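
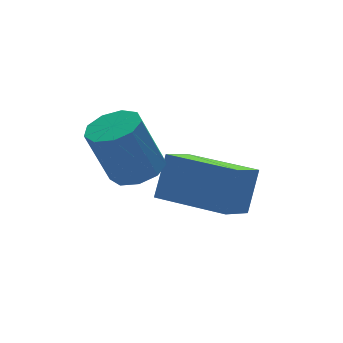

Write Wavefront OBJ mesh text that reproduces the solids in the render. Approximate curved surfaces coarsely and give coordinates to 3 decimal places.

v 1.95 -1.516 -2.374
v 2.333 -1.22 -1.487
v 1.128 -0.263 -2.438
v 1.511 0.034 -1.552
v 2.629 -1.094 -2.808
v 3.012 -0.797 -1.922
v 1.807 0.16 -2.873
v 2.19 0.456 -1.986
v 0.92 -0.025 -1.754
v 1.287 0.387 -1.658
v 0.847 0.497 -0.45
v 0.48 0.085 -0.546
v 0.958 0.532 -1.791
v 0.519 0.643 -0.583
v 0.612 0.417 -1.907
v 0.172 0.528 -0.699
v 0.41 0.094 -1.951
v -0.03 0.205 -0.743
v 0.446 -0.284 -1.903
v 0.006 -0.173 -0.695
v 0.704 -0.541 -1.785
v 0.264 -0.43 -0.577
v 1.063 -0.557 -1.653
v 0.623 -0.446 -0.445
v 1.355 -0.324 -1.568
v 0.916 -0.214 -0.36
v 1.444 0.048 -1.57
v 1.004 0.159 -0.362
f 2 4 1
f 5 2 1
f 1 4 3
f 3 5 1
f 2 8 4
f 6 2 5
f 6 8 2
f 4 8 3
f 7 5 3
f 3 8 7
f 7 6 5
f 8 6 7
f 10 9 13
f 10 13 11
f 11 13 14
f 11 14 12
f 13 9 15
f 13 15 14
f 14 15 16
f 14 16 12
f 15 9 17
f 15 17 16
f 16 17 18
f 16 18 12
f 17 9 19
f 17 19 18
f 18 19 20
f 18 20 12
f 19 9 21
f 19 21 20
f 20 21 22
f 20 22 12
f 21 9 23
f 21 23 22
f 22 23 24
f 22 24 12
f 23 9 25
f 23 25 24
f 24 25 26
f 24 26 12
f 25 9 27
f 25 27 26
f 26 27 28
f 26 28 12
f 27 9 10
f 27 10 28
f 28 10 11
f 28 11 12



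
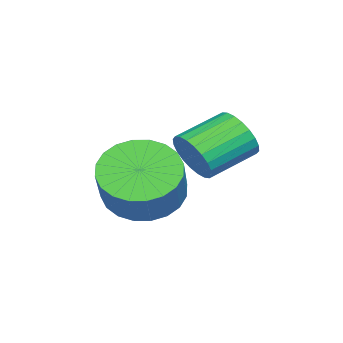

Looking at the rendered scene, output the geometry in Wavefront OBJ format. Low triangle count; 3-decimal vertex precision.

v -1.935 -2.141 -0.037
v -1.338 -2.898 -0.454
v -0.409 -2.736 0.581
v -1.005 -1.979 0.997
v -1.188 -2.566 -0.641
v -0.259 -2.404 0.394
v -1.151 -2.17 -0.736
v -0.222 -2.007 0.298
v -1.234 -1.769 -0.725
v -0.305 -1.606 0.31
v -1.423 -1.424 -0.609
v -0.494 -1.262 0.426
v -1.69 -1.189 -0.406
v -0.761 -1.027 0.629
v -1.994 -1.099 -0.147
v -1.065 -0.936 0.888
v -2.29 -1.167 0.129
v -1.36 -1.005 1.163
v -2.531 -1.384 0.379
v -1.602 -1.222 1.414
v -2.681 -1.716 0.566
v -1.752 -1.554 1.601
v -2.718 -2.113 0.662
v -1.789 -1.95 1.696
v -2.635 -2.514 0.65
v -1.706 -2.351 1.685
v -2.446 -2.858 0.534
v -1.517 -2.696 1.569
v -2.179 -3.093 0.331
v -1.25 -2.931 1.366
v -1.875 -3.184 0.072
v -0.946 -3.021 1.107
v -1.58 -3.115 -0.203
v -0.65 -2.953 0.831
v -1.037 -0.721 1.518
v -0.547 -0.547 2.044
v -1.454 0.355 2.589
v -1.943 0.181 2.062
v -0.48 -0.355 1.839
v -1.386 0.547 2.384
v -0.497 -0.219 1.585
v -1.404 0.683 2.13
v -0.597 -0.159 1.321
v -1.503 0.742 1.865
v -0.763 -0.185 1.086
v -1.67 0.716 1.631
v -0.971 -0.293 0.918
v -1.878 0.609 1.462
v -1.19 -0.465 0.84
v -2.096 0.436 1.385
v -1.384 -0.677 0.866
v -2.291 0.225 1.411
v -1.526 -0.895 0.991
v -2.433 0.007 1.536
v -1.594 -1.087 1.196
v -2.5 -0.185 1.741
v -1.576 -1.223 1.45
v -2.483 -0.321 1.995
v -1.477 -1.282 1.715
v -2.383 -0.381 2.259
v -1.31 -1.256 1.949
v -2.217 -0.355 2.494
v -1.102 -1.149 2.118
v -2.009 -0.247 2.662
v -0.884 -0.976 2.195
v -1.79 -0.075 2.74
v -0.689 -0.765 2.169
v -1.596 0.137 2.714
f 2 1 5
f 2 5 3
f 3 5 6
f 3 6 4
f 5 1 7
f 5 7 6
f 6 7 8
f 6 8 4
f 7 1 9
f 7 9 8
f 8 9 10
f 8 10 4
f 9 1 11
f 9 11 10
f 10 11 12
f 10 12 4
f 11 1 13
f 11 13 12
f 12 13 14
f 12 14 4
f 13 1 15
f 13 15 14
f 14 15 16
f 14 16 4
f 15 1 17
f 15 17 16
f 16 17 18
f 16 18 4
f 17 1 19
f 17 19 18
f 18 19 20
f 18 20 4
f 19 1 21
f 19 21 20
f 20 21 22
f 20 22 4
f 21 1 23
f 21 23 22
f 22 23 24
f 22 24 4
f 23 1 25
f 23 25 24
f 24 25 26
f 24 26 4
f 25 1 27
f 25 27 26
f 26 27 28
f 26 28 4
f 27 1 29
f 27 29 28
f 28 29 30
f 28 30 4
f 29 1 31
f 29 31 30
f 30 31 32
f 30 32 4
f 31 1 33
f 31 33 32
f 32 33 34
f 32 34 4
f 33 1 2
f 33 2 34
f 34 2 3
f 34 3 4
f 36 35 39
f 36 39 37
f 37 39 40
f 37 40 38
f 39 35 41
f 39 41 40
f 40 41 42
f 40 42 38
f 41 35 43
f 41 43 42
f 42 43 44
f 42 44 38
f 43 35 45
f 43 45 44
f 44 45 46
f 44 46 38
f 45 35 47
f 45 47 46
f 46 47 48
f 46 48 38
f 47 35 49
f 47 49 48
f 48 49 50
f 48 50 38
f 49 35 51
f 49 51 50
f 50 51 52
f 50 52 38
f 51 35 53
f 51 53 52
f 52 53 54
f 52 54 38
f 53 35 55
f 53 55 54
f 54 55 56
f 54 56 38
f 55 35 57
f 55 57 56
f 56 57 58
f 56 58 38
f 57 35 59
f 57 59 58
f 58 59 60
f 58 60 38
f 59 35 61
f 59 61 60
f 60 61 62
f 60 62 38
f 61 35 63
f 61 63 62
f 62 63 64
f 62 64 38
f 63 35 65
f 63 65 64
f 64 65 66
f 64 66 38
f 65 35 67
f 65 67 66
f 66 67 68
f 66 68 38
f 67 35 36
f 67 36 68
f 68 36 37
f 68 37 38



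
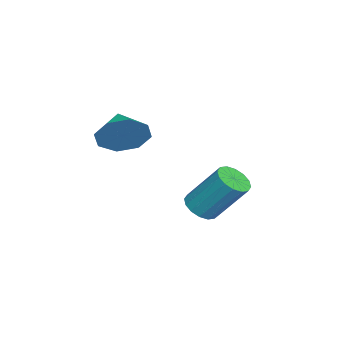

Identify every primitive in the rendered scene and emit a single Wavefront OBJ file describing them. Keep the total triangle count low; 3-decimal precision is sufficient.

v 2.524 -2.746 1.663
v 2.947 -3.117 2.314
v 1.536 -3.114 2.097
v 2.775 -2.496 2.447
v 2.455 -2.021 2.121
v 2.176 -1.972 1.527
v 2.101 -2.376 1.013
v 2.273 -2.997 0.88
v 2.593 -3.471 1.206
v 2.872 -3.521 1.8
v 0.43 -0.822 -2.15
v 0.842 -1.216 -1.906
v 1.022 -0.172 -0.526
v 0.61 0.222 -0.77
v 1.016 -1.013 -2.082
v 1.196 0.032 -0.703
v 1.033 -0.758 -2.277
v 1.214 0.286 -0.897
v 0.889 -0.521 -2.438
v 1.069 0.524 -1.058
v 0.621 -0.364 -2.522
v 0.802 0.68 -1.142
v 0.303 -0.331 -2.506
v 0.483 0.714 -1.126
v 0.018 -0.428 -2.394
v 0.198 0.616 -1.014
v -0.156 -0.632 -2.217
v 0.024 0.413 -0.838
v -0.174 -0.886 -2.023
v 0.007 0.158 -0.643
v -0.029 -1.124 -1.862
v 0.151 -0.079 -0.482
v 0.238 -1.28 -1.778
v 0.419 -0.236 -0.398
v 0.557 -1.314 -1.794
v 0.737 -0.269 -0.414
f 2 1 4
f 2 4 3
f 4 1 5
f 4 5 3
f 5 1 6
f 5 6 3
f 6 1 7
f 6 7 3
f 7 1 8
f 7 8 3
f 8 1 9
f 8 9 3
f 9 1 10
f 9 10 3
f 10 1 2
f 10 2 3
f 12 11 15
f 12 15 13
f 13 15 16
f 13 16 14
f 15 11 17
f 15 17 16
f 16 17 18
f 16 18 14
f 17 11 19
f 17 19 18
f 18 19 20
f 18 20 14
f 19 11 21
f 19 21 20
f 20 21 22
f 20 22 14
f 21 11 23
f 21 23 22
f 22 23 24
f 22 24 14
f 23 11 25
f 23 25 24
f 24 25 26
f 24 26 14
f 25 11 27
f 25 27 26
f 26 27 28
f 26 28 14
f 27 11 29
f 27 29 28
f 28 29 30
f 28 30 14
f 29 11 31
f 29 31 30
f 30 31 32
f 30 32 14
f 31 11 33
f 31 33 32
f 32 33 34
f 32 34 14
f 33 11 35
f 33 35 34
f 34 35 36
f 34 36 14
f 35 11 12
f 35 12 36
f 36 12 13
f 36 13 14



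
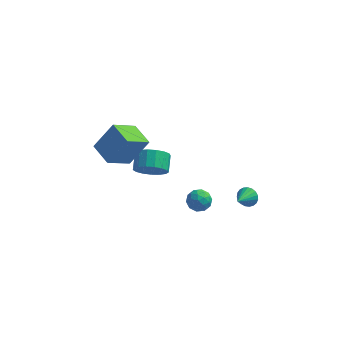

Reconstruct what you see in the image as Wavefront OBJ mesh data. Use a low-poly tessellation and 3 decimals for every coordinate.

v -4.883 2.678 2.427
v -3.868 3.273 4.057
v -3.9 3.898 1.37
v -2.885 4.493 3
v -3.815 1.587 2.16
v -2.8 2.182 3.79
v -2.832 2.807 1.103
v -1.817 3.402 2.733
v -1.656 2.965 0.521
v -1.331 2.505 1.383
v -1.439 3.516 1.962
v -1.764 3.975 1.099
v -0.916 2.67 1.174
v -1.025 3.681 1.753
v -0.671 2.902 0.815
v -0.779 3.913 1.394
v -0.651 3.148 0.388
v -0.76 4.159 0.967
v -0.861 3.353 -0.008
v -0.97 4.364 0.571
v -1.254 3.468 -0.283
v -1.363 4.479 0.296
v -1.738 3.468 -0.374
v -1.847 4.479 0.205
v -2.204 3.353 -0.26
v -2.313 4.364 0.319
v -2.544 3.149 0.033
v -2.653 4.159 0.612
v -2.68 2.902 0.437
v -2.789 3.913 1.016
v -2.582 2.67 0.861
v -2.691 3.681 1.44
v -2.272 2.505 1.207
v -2.38 3.516 1.786
v -1.82 2.446 1.395
v -1.929 3.457 1.974
v 1.588 2.564 -0.4
v 2.011 2.11 -0.869
v 0.729 1.65 -0.291
v 1.152 1.196 -0.76
v 1.412 1.368 -0.047
v 1.943 1.933 -0.114
v 0.797 1.827 -1.046
v 1.328 2.392 -1.113
v 1.523 1.654 -1.268
v 1.903 1.371 -0.651
v 0.837 2.389 -0.509
v 1.217 2.106 0.108
v 1.875 2.417 -0.644
v 0.865 1.343 -0.516
v 1.018 1.444 -0.097
v 1.267 1.177 -0.372
v 1.835 2.313 -0.201
v 2.083 2.047 -0.476
v 1.731 1.611 0.007
v 0.657 1.713 -0.684
v 0.905 1.447 -0.959
v 1.473 2.583 -0.788
v 1.722 2.316 -1.063
v 1.009 2.149 -1.167
v 1.837 1.883 -1.154
v 1.332 1.345 -1.09
v 1.123 1.716 -1.258
v 1.435 2.048 -1.298
v 2.06 1.716 -0.792
v 1.555 1.179 -0.727
v 1.708 1.28 -0.308
v 2.02 1.612 -0.348
v 1.773 1.448 -1.026
v 1.185 2.581 -0.433
v 0.68 2.044 -0.368
v 0.72 2.148 -0.812
v 1.032 2.48 -0.852
v 1.408 2.415 -0.07
v 0.903 1.877 -0.006
v 1.305 1.712 0.138
v 1.617 2.044 0.098
v 0.967 2.312 -0.134
v 3.936 3.022 -0.858
v 4.373 3.153 -0.381
v 3.564 1.878 -0.202
v 4.148 3.28 -0.289
v 3.886 3.362 -0.294
v 3.633 3.385 -0.397
v 3.432 3.345 -0.58
v 3.318 3.249 -0.811
v 3.311 3.115 -1.05
v 3.412 2.964 -1.256
v 3.604 2.823 -1.393
v 3.853 2.717 -1.437
v 4.116 2.663 -1.382
v 4.348 2.671 -1.235
v 4.509 2.74 -1.024
v 4.571 2.858 -0.784
v 4.523 3.004 -0.557
f 2 4 1
f 5 2 1
f 1 4 3
f 3 5 1
f 2 8 4
f 6 2 5
f 6 8 2
f 4 8 3
f 7 5 3
f 3 8 7
f 7 6 5
f 8 6 7
f 10 9 13
f 10 13 11
f 11 13 14
f 11 14 12
f 13 9 15
f 13 15 14
f 14 15 16
f 14 16 12
f 15 9 17
f 15 17 16
f 16 17 18
f 16 18 12
f 17 9 19
f 17 19 18
f 18 19 20
f 18 20 12
f 19 9 21
f 19 21 20
f 20 21 22
f 20 22 12
f 21 9 23
f 21 23 22
f 22 23 24
f 22 24 12
f 23 9 25
f 23 25 24
f 24 25 26
f 24 26 12
f 25 9 27
f 25 27 26
f 26 27 28
f 26 28 12
f 27 9 29
f 27 29 28
f 28 29 30
f 28 30 12
f 29 9 31
f 29 31 30
f 30 31 32
f 30 32 12
f 31 9 33
f 31 33 32
f 32 33 34
f 32 34 12
f 33 9 35
f 33 35 34
f 34 35 36
f 34 36 12
f 35 9 10
f 35 10 36
f 36 10 11
f 36 11 12
f 37 74 53
f 74 48 77
f 53 77 42
f 74 77 53
f 37 53 49
f 53 42 54
f 49 54 38
f 53 54 49
f 37 49 58
f 49 38 59
f 58 59 44
f 49 59 58
f 37 58 70
f 58 44 73
f 70 73 47
f 58 73 70
f 37 70 74
f 70 47 78
f 74 78 48
f 70 78 74
f 38 54 65
f 54 42 68
f 65 68 46
f 54 68 65
f 42 77 55
f 77 48 76
f 55 76 41
f 77 76 55
f 48 78 75
f 78 47 71
f 75 71 39
f 78 71 75
f 47 73 72
f 73 44 60
f 72 60 43
f 73 60 72
f 44 59 64
f 59 38 61
f 64 61 45
f 59 61 64
f 40 66 52
f 66 46 67
f 52 67 41
f 66 67 52
f 40 52 50
f 52 41 51
f 50 51 39
f 52 51 50
f 40 50 57
f 50 39 56
f 57 56 43
f 50 56 57
f 40 57 62
f 57 43 63
f 62 63 45
f 57 63 62
f 40 62 66
f 62 45 69
f 66 69 46
f 62 69 66
f 41 67 55
f 67 46 68
f 55 68 42
f 67 68 55
f 39 51 75
f 51 41 76
f 75 76 48
f 51 76 75
f 43 56 72
f 56 39 71
f 72 71 47
f 56 71 72
f 45 63 64
f 63 43 60
f 64 60 44
f 63 60 64
f 46 69 65
f 69 45 61
f 65 61 38
f 69 61 65
f 80 79 82
f 80 82 81
f 82 79 83
f 82 83 81
f 83 79 84
f 83 84 81
f 84 79 85
f 84 85 81
f 85 79 86
f 85 86 81
f 86 79 87
f 86 87 81
f 87 79 88
f 87 88 81
f 88 79 89
f 88 89 81
f 89 79 90
f 89 90 81
f 90 79 91
f 90 91 81
f 91 79 92
f 91 92 81
f 92 79 93
f 92 93 81
f 93 79 94
f 93 94 81
f 94 79 95
f 94 95 81
f 95 79 80
f 95 80 81



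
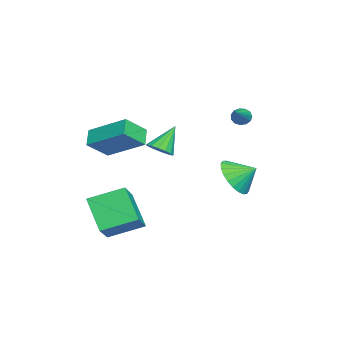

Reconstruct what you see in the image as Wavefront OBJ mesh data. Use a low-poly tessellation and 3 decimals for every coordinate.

v 0.297 -3.478 2.82
v 1.077 -4.265 3.691
v 0.988 -1.674 3.831
v 1.768 -2.462 4.702
v 1.052 -3.418 2.198
v 1.832 -4.206 3.069
v 1.743 -1.615 3.209
v 2.523 -2.402 4.08
v -0.086 -4.304 -1.434
v 1.219 -4.385 -0.478
v -0.463 -2.616 -0.777
v 0.843 -2.697 0.179
v 1.037 -3.483 -2.899
v 2.343 -3.564 -1.943
v 0.661 -1.795 -2.242
v 1.966 -1.876 -1.286
v -3.028 -1.78 1.14
v -2.53 -2.07 1.571
v -3.792 -1.16 2.44
v -2.399 -1.731 1.487
v -2.436 -1.406 1.31
v -2.633 -1.18 1.087
v -2.935 -1.115 0.879
v -3.262 -1.228 0.74
v -3.526 -1.489 0.709
v -3.657 -1.828 0.793
v -3.619 -2.153 0.97
v -3.423 -2.379 1.193
v -3.121 -2.444 1.401
v -2.794 -2.331 1.54
v -4.2 1.89 3.073
v -4.028 1.594 2.695
v -2.3 1.83 3.987
v -3.98 1.865 2.614
v -4.002 2.144 2.678
v -4.087 2.343 2.867
v -4.208 2.398 3.122
v -4.326 2.291 3.362
v -4.405 2.057 3.509
v -4.418 1.771 3.518
v -4.363 1.522 3.386
v -4.255 1.39 3.154
v -4.131 1.417 2.897
v -0.529 2.062 0.571
v 0.398 2.339 0.049
v -0.451 3.038 1.229
v 0.103 2.529 -0.198
v -0.289 2.648 -0.328
v -0.717 2.677 -0.321
v -1.116 2.613 -0.178
v -1.426 2.465 0.079
v -1.6 2.255 0.411
v -1.61 2.016 0.767
v -1.456 1.784 1.094
v -1.161 1.594 1.341
v -0.769 1.475 1.47
v -0.341 1.446 1.463
v 0.058 1.51 1.32
v 0.368 1.659 1.063
v 0.542 1.868 0.731
v 0.552 2.107 0.375
f 2 4 1
f 5 2 1
f 1 4 3
f 3 5 1
f 2 8 4
f 6 2 5
f 6 8 2
f 4 8 3
f 7 5 3
f 3 8 7
f 7 6 5
f 8 6 7
f 10 12 9
f 13 10 9
f 9 12 11
f 11 13 9
f 10 16 12
f 14 10 13
f 14 16 10
f 12 16 11
f 15 13 11
f 11 16 15
f 15 14 13
f 16 14 15
f 18 17 20
f 18 20 19
f 20 17 21
f 20 21 19
f 21 17 22
f 21 22 19
f 22 17 23
f 22 23 19
f 23 17 24
f 23 24 19
f 24 17 25
f 24 25 19
f 25 17 26
f 25 26 19
f 26 17 27
f 26 27 19
f 27 17 28
f 27 28 19
f 28 17 29
f 28 29 19
f 29 17 30
f 29 30 19
f 30 17 18
f 30 18 19
f 32 31 34
f 32 34 33
f 34 31 35
f 34 35 33
f 35 31 36
f 35 36 33
f 36 31 37
f 36 37 33
f 37 31 38
f 37 38 33
f 38 31 39
f 38 39 33
f 39 31 40
f 39 40 33
f 40 31 41
f 40 41 33
f 41 31 42
f 41 42 33
f 42 31 43
f 42 43 33
f 43 31 32
f 43 32 33
f 45 44 47
f 45 47 46
f 47 44 48
f 47 48 46
f 48 44 49
f 48 49 46
f 49 44 50
f 49 50 46
f 50 44 51
f 50 51 46
f 51 44 52
f 51 52 46
f 52 44 53
f 52 53 46
f 53 44 54
f 53 54 46
f 54 44 55
f 54 55 46
f 55 44 56
f 55 56 46
f 56 44 57
f 56 57 46
f 57 44 58
f 57 58 46
f 58 44 59
f 58 59 46
f 59 44 60
f 59 60 46
f 60 44 61
f 60 61 46
f 61 44 45
f 61 45 46



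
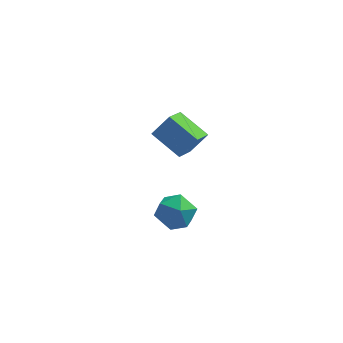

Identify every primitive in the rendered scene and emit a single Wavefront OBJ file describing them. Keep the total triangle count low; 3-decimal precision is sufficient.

v 2.863 1.31 -3.501
v 2.467 0.116 -2.779
v 1.601 2.168 -2.775
v 1.205 0.975 -2.053
v 3.615 1.625 -2.567
v 3.219 0.432 -1.845
v 2.353 2.484 -1.841
v 1.957 1.29 -1.119
v 2.35 -3.182 -3.472
v 3.009 -2.935 -2.793
v 2.151 -4.585 -2.767
v 2.81 -4.338 -2.088
v 1.943 -3.887 -2.115
v 2.066 -3.02 -2.55
v 3.094 -4.5 -3.01
v 3.217 -3.633 -3.445
v 3.469 -3.749 -2.508
v 2.757 -3.37 -1.954
v 2.403 -4.15 -3.606
v 1.691 -3.771 -3.052
f 2 4 1
f 5 2 1
f 1 4 3
f 3 5 1
f 2 8 4
f 6 2 5
f 6 8 2
f 4 8 3
f 7 5 3
f 3 8 7
f 7 6 5
f 8 6 7
f 9 20 14
f 9 14 10
f 9 10 16
f 9 16 19
f 9 19 20
f 10 14 18
f 14 20 13
f 20 19 11
f 19 16 15
f 16 10 17
f 12 18 13
f 12 13 11
f 12 11 15
f 12 15 17
f 12 17 18
f 13 18 14
f 11 13 20
f 15 11 19
f 17 15 16
f 18 17 10



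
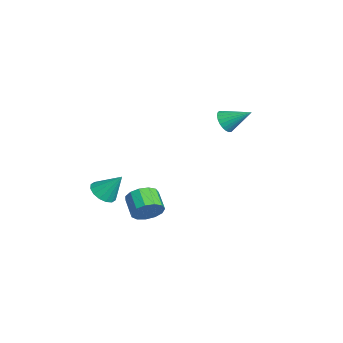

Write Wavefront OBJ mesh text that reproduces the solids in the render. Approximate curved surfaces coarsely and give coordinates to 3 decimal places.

v 2.359 -1.55 -3.585
v 2.71 -1.729 -2.935
v 1.752 -1.829 -2.445
v 1.401 -1.65 -3.095
v 2.665 -1.303 -2.935
v 1.708 -1.403 -2.445
v 2.524 -0.955 -3.141
v 1.566 -1.055 -2.652
v 2.329 -0.797 -3.488
v 1.372 -0.897 -2.999
v 2.145 -0.877 -3.866
v 1.187 -0.977 -3.377
v 2.028 -1.171 -4.155
v 1.07 -1.271 -3.665
v 2.016 -1.586 -4.262
v 1.059 -1.686 -3.773
v 2.113 -1.989 -4.155
v 1.156 -2.089 -3.665
v 2.288 -2.252 -3.866
v 1.331 -2.352 -3.377
v 2.486 -2.293 -3.488
v 1.528 -2.393 -2.999
v 2.643 -2.098 -3.141
v 1.685 -2.198 -2.652
v -0.831 -3.013 -4.089
v -0.369 -3.518 -3.866
v -0.489 -2.207 -2.971
v -0.169 -3.296 -4.088
v -0.146 -2.998 -4.31
v -0.307 -2.704 -4.473
v -0.608 -2.492 -4.533
v -0.969 -2.421 -4.474
v -1.293 -2.508 -4.312
v -1.493 -2.731 -4.09
v -1.516 -3.029 -3.867
v -1.355 -3.323 -3.704
v -1.054 -3.534 -3.644
v -0.693 -3.606 -3.703
v -1.627 2.718 -0.562
v -1.031 2.466 -0.621
v -1.093 3.802 0.202
v -1.042 2.615 -0.825
v -1.142 2.78 -0.99
v -1.316 2.936 -1.089
v -1.537 3.058 -1.108
v -1.772 3.129 -1.044
v -1.985 3.137 -0.906
v -2.144 3.081 -0.716
v -2.223 2.97 -0.503
v -2.212 2.82 -0.298
v -2.112 2.655 -0.134
v -1.938 2.5 -0.034
v -1.717 2.377 -0.015
v -1.482 2.307 -0.079
v -1.269 2.299 -0.217
v -1.111 2.354 -0.407
f 2 1 5
f 2 5 3
f 3 5 6
f 3 6 4
f 5 1 7
f 5 7 6
f 6 7 8
f 6 8 4
f 7 1 9
f 7 9 8
f 8 9 10
f 8 10 4
f 9 1 11
f 9 11 10
f 10 11 12
f 10 12 4
f 11 1 13
f 11 13 12
f 12 13 14
f 12 14 4
f 13 1 15
f 13 15 14
f 14 15 16
f 14 16 4
f 15 1 17
f 15 17 16
f 16 17 18
f 16 18 4
f 17 1 19
f 17 19 18
f 18 19 20
f 18 20 4
f 19 1 21
f 19 21 20
f 20 21 22
f 20 22 4
f 21 1 23
f 21 23 22
f 22 23 24
f 22 24 4
f 23 1 2
f 23 2 24
f 24 2 3
f 24 3 4
f 26 25 28
f 26 28 27
f 28 25 29
f 28 29 27
f 29 25 30
f 29 30 27
f 30 25 31
f 30 31 27
f 31 25 32
f 31 32 27
f 32 25 33
f 32 33 27
f 33 25 34
f 33 34 27
f 34 25 35
f 34 35 27
f 35 25 36
f 35 36 27
f 36 25 37
f 36 37 27
f 37 25 38
f 37 38 27
f 38 25 26
f 38 26 27
f 40 39 42
f 40 42 41
f 42 39 43
f 42 43 41
f 43 39 44
f 43 44 41
f 44 39 45
f 44 45 41
f 45 39 46
f 45 46 41
f 46 39 47
f 46 47 41
f 47 39 48
f 47 48 41
f 48 39 49
f 48 49 41
f 49 39 50
f 49 50 41
f 50 39 51
f 50 51 41
f 51 39 52
f 51 52 41
f 52 39 53
f 52 53 41
f 53 39 54
f 53 54 41
f 54 39 55
f 54 55 41
f 55 39 56
f 55 56 41
f 56 39 40
f 56 40 41



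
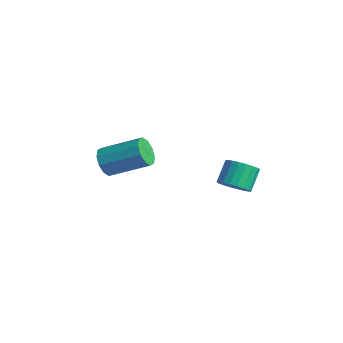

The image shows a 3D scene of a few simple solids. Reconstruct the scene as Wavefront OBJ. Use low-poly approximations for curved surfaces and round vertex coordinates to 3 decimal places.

v -3.218 -4.252 -3.258
v -2.642 -4.419 -3.817
v -1.326 -3.014 -2.882
v -1.902 -2.848 -2.322
v -2.925 -4.037 -3.993
v -1.609 -2.632 -3.058
v -3.32 -3.737 -3.888
v -2.004 -2.333 -2.952
v -3.676 -3.634 -3.542
v -2.36 -2.23 -2.606
v -3.857 -3.767 -3.087
v -2.541 -2.363 -2.152
v -3.794 -4.086 -2.698
v -2.478 -2.681 -1.763
v -3.511 -4.468 -2.522
v -2.195 -3.063 -1.587
v -3.116 -4.767 -2.628
v -1.8 -3.363 -1.692
v -2.76 -4.87 -2.974
v -1.444 -3.466 -2.038
v -2.579 -4.737 -3.428
v -1.263 -3.333 -2.493
v 2.932 -1.416 -2.43
v 3.566 -0.941 -2.539
v 3.142 -0.168 -1.639
v 2.508 -0.644 -1.53
v 3.346 -0.813 -2.753
v 2.922 -0.04 -1.853
v 3.054 -0.789 -2.911
v 2.63 -0.016 -2.011
v 2.741 -0.873 -2.986
v 2.317 -0.101 -2.086
v 2.461 -1.052 -2.965
v 2.037 -0.279 -2.064
v 2.263 -1.293 -2.851
v 1.839 -0.521 -1.95
v 2.18 -1.556 -2.664
v 1.756 -0.783 -1.764
v 2.227 -1.795 -2.437
v 1.803 -1.022 -1.537
v 2.396 -1.968 -2.209
v 1.972 -1.195 -1.309
v 2.658 -2.046 -2.019
v 2.234 -1.273 -1.119
v 2.967 -2.015 -1.9
v 2.543 -1.242 -1
v 3.27 -1.88 -1.873
v 2.846 -1.107 -0.973
v 3.515 -1.666 -1.942
v 3.091 -0.893 -1.042
v 3.658 -1.408 -2.095
v 3.235 -0.635 -1.195
v 3.677 -1.152 -2.307
v 3.253 -0.379 -1.406
f 2 1 5
f 2 5 3
f 3 5 6
f 3 6 4
f 5 1 7
f 5 7 6
f 6 7 8
f 6 8 4
f 7 1 9
f 7 9 8
f 8 9 10
f 8 10 4
f 9 1 11
f 9 11 10
f 10 11 12
f 10 12 4
f 11 1 13
f 11 13 12
f 12 13 14
f 12 14 4
f 13 1 15
f 13 15 14
f 14 15 16
f 14 16 4
f 15 1 17
f 15 17 16
f 16 17 18
f 16 18 4
f 17 1 19
f 17 19 18
f 18 19 20
f 18 20 4
f 19 1 21
f 19 21 20
f 20 21 22
f 20 22 4
f 21 1 2
f 21 2 22
f 22 2 3
f 22 3 4
f 24 23 27
f 24 27 25
f 25 27 28
f 25 28 26
f 27 23 29
f 27 29 28
f 28 29 30
f 28 30 26
f 29 23 31
f 29 31 30
f 30 31 32
f 30 32 26
f 31 23 33
f 31 33 32
f 32 33 34
f 32 34 26
f 33 23 35
f 33 35 34
f 34 35 36
f 34 36 26
f 35 23 37
f 35 37 36
f 36 37 38
f 36 38 26
f 37 23 39
f 37 39 38
f 38 39 40
f 38 40 26
f 39 23 41
f 39 41 40
f 40 41 42
f 40 42 26
f 41 23 43
f 41 43 42
f 42 43 44
f 42 44 26
f 43 23 45
f 43 45 44
f 44 45 46
f 44 46 26
f 45 23 47
f 45 47 46
f 46 47 48
f 46 48 26
f 47 23 49
f 47 49 48
f 48 49 50
f 48 50 26
f 49 23 51
f 49 51 50
f 50 51 52
f 50 52 26
f 51 23 53
f 51 53 52
f 52 53 54
f 52 54 26
f 53 23 24
f 53 24 54
f 54 24 25
f 54 25 26



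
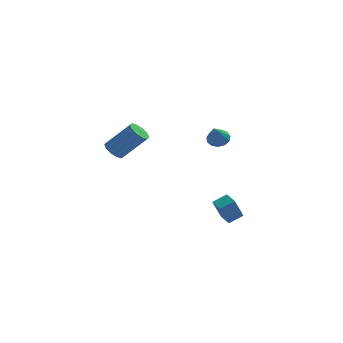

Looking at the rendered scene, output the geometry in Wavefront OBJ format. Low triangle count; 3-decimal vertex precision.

v -3.734 -2.655 2.907
v -3.301 -3.061 2.499
v -1.873 -3.071 4.025
v -2.306 -2.665 4.433
v -3.208 -2.634 2.415
v -1.78 -2.644 3.942
v -3.316 -2.215 2.519
v -1.889 -2.225 4.046
v -3.584 -1.964 2.771
v -2.156 -1.974 4.298
v -3.909 -1.977 3.075
v -2.481 -1.987 4.601
v -4.167 -2.249 3.315
v -2.739 -2.259 4.841
v -4.26 -2.676 3.398
v -2.832 -2.686 4.925
v -4.151 -3.095 3.294
v -2.724 -3.105 4.821
v -3.884 -3.346 3.042
v -2.456 -3.356 4.569
v -3.559 -3.333 2.739
v -2.131 -3.343 4.265
v 2.08 3.39 0.974
v 2.462 2.864 0.665
v 1.8 2.45 2.226
v 2.724 3.08 0.886
v 2.782 3.394 1.135
v 2.618 3.708 1.334
v 2.282 3.92 1.418
v 1.883 3.964 1.362
v 1.546 3.826 1.182
v 1.379 3.549 0.937
v 1.435 3.222 0.703
v 1.695 2.948 0.556
v 2.078 2.815 0.542
v 2.708 0.619 -4.683
v 2.188 0.183 -3.235
v 2.265 1.454 -4.591
v 1.745 1.018 -3.142
v 3.555 1.022 -4.258
v 3.035 0.586 -2.809
v 3.112 1.857 -4.165
v 2.592 1.421 -2.717
f 2 1 5
f 2 5 3
f 3 5 6
f 3 6 4
f 5 1 7
f 5 7 6
f 6 7 8
f 6 8 4
f 7 1 9
f 7 9 8
f 8 9 10
f 8 10 4
f 9 1 11
f 9 11 10
f 10 11 12
f 10 12 4
f 11 1 13
f 11 13 12
f 12 13 14
f 12 14 4
f 13 1 15
f 13 15 14
f 14 15 16
f 14 16 4
f 15 1 17
f 15 17 16
f 16 17 18
f 16 18 4
f 17 1 19
f 17 19 18
f 18 19 20
f 18 20 4
f 19 1 21
f 19 21 20
f 20 21 22
f 20 22 4
f 21 1 2
f 21 2 22
f 22 2 3
f 22 3 4
f 24 23 26
f 24 26 25
f 26 23 27
f 26 27 25
f 27 23 28
f 27 28 25
f 28 23 29
f 28 29 25
f 29 23 30
f 29 30 25
f 30 23 31
f 30 31 25
f 31 23 32
f 31 32 25
f 32 23 33
f 32 33 25
f 33 23 34
f 33 34 25
f 34 23 35
f 34 35 25
f 35 23 24
f 35 24 25
f 37 39 36
f 40 37 36
f 36 39 38
f 38 40 36
f 37 43 39
f 41 37 40
f 41 43 37
f 39 43 38
f 42 40 38
f 38 43 42
f 42 41 40
f 43 41 42



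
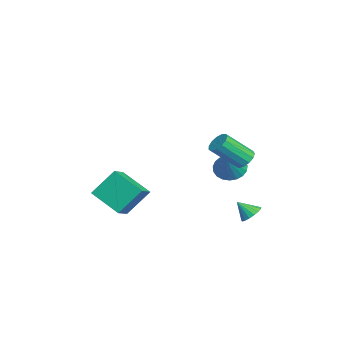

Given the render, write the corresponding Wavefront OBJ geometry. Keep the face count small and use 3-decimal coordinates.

v 1.887 -4.969 -2.747
v 1.593 -3.755 -1.275
v 2.953 -3.528 -3.722
v 2.659 -2.315 -2.251
v 2.961 -5.385 -2.189
v 2.667 -4.172 -0.718
v 4.027 -3.945 -3.165
v 3.733 -2.731 -1.693
v 2.985 2.619 0.27
v 3.65 2.798 0.318
v 3.94 1.36 1.677
v 3.275 1.181 1.63
v 3.46 3.01 0.583
v 3.75 1.572 1.942
v 3.119 3.098 0.748
v 3.409 1.66 2.108
v 2.736 3.034 0.762
v 3.026 1.596 2.122
v 2.432 2.838 0.62
v 2.722 1.4 1.979
v 2.303 2.573 0.366
v 2.593 1.135 1.726
v 2.391 2.322 0.083
v 2.681 0.884 1.442
v 2.668 2.165 -0.142
v 2.957 0.728 1.218
v 3.045 2.153 -0.235
v 3.335 0.715 1.124
v 3.403 2.288 -0.168
v 3.693 0.851 1.191
v 3.629 2.529 0.038
v 3.918 1.091 1.398
v 3.593 2.947 -3.46
v 4.027 3.289 -3.048
v 3.407 2.193 -2.64
v 3.734 3.428 -2.986
v 3.408 3.457 -3.033
v 3.125 3.369 -3.178
v 2.949 3.184 -3.388
v 2.92 2.945 -3.614
v 3.045 2.707 -3.805
v 3.296 2.523 -3.917
v 3.615 2.437 -3.924
v 3.928 2.468 -3.825
v 4.165 2.608 -3.643
v 4.271 2.826 -3.419
v 4.221 3.072 -3.204
v -0.527 1.951 -1.84
v 0.017 1.538 -2.501
v 0.827 1.649 -0.54
v 0.127 1.917 -2.528
v 0.124 2.301 -2.436
v 0.009 2.625 -2.241
v -0.199 2.832 -1.977
v -0.463 2.886 -1.689
v -0.739 2.779 -1.427
v -0.978 2.529 -1.236
v -1.138 2.179 -1.15
v -1.193 1.789 -1.183
v -1.133 1.427 -1.329
v -0.968 1.156 -1.564
v -0.726 1.022 -1.847
v -0.45 1.049 -2.128
v -0.187 1.231 -2.36
f 2 4 1
f 5 2 1
f 1 4 3
f 3 5 1
f 2 8 4
f 6 2 5
f 6 8 2
f 4 8 3
f 7 5 3
f 3 8 7
f 7 6 5
f 8 6 7
f 10 9 13
f 10 13 11
f 11 13 14
f 11 14 12
f 13 9 15
f 13 15 14
f 14 15 16
f 14 16 12
f 15 9 17
f 15 17 16
f 16 17 18
f 16 18 12
f 17 9 19
f 17 19 18
f 18 19 20
f 18 20 12
f 19 9 21
f 19 21 20
f 20 21 22
f 20 22 12
f 21 9 23
f 21 23 22
f 22 23 24
f 22 24 12
f 23 9 25
f 23 25 24
f 24 25 26
f 24 26 12
f 25 9 27
f 25 27 26
f 26 27 28
f 26 28 12
f 27 9 29
f 27 29 28
f 28 29 30
f 28 30 12
f 29 9 31
f 29 31 30
f 30 31 32
f 30 32 12
f 31 9 10
f 31 10 32
f 32 10 11
f 32 11 12
f 34 33 36
f 34 36 35
f 36 33 37
f 36 37 35
f 37 33 38
f 37 38 35
f 38 33 39
f 38 39 35
f 39 33 40
f 39 40 35
f 40 33 41
f 40 41 35
f 41 33 42
f 41 42 35
f 42 33 43
f 42 43 35
f 43 33 44
f 43 44 35
f 44 33 45
f 44 45 35
f 45 33 46
f 45 46 35
f 46 33 47
f 46 47 35
f 47 33 34
f 47 34 35
f 49 48 51
f 49 51 50
f 51 48 52
f 51 52 50
f 52 48 53
f 52 53 50
f 53 48 54
f 53 54 50
f 54 48 55
f 54 55 50
f 55 48 56
f 55 56 50
f 56 48 57
f 56 57 50
f 57 48 58
f 57 58 50
f 58 48 59
f 58 59 50
f 59 48 60
f 59 60 50
f 60 48 61
f 60 61 50
f 61 48 62
f 61 62 50
f 62 48 63
f 62 63 50
f 63 48 64
f 63 64 50
f 64 48 49
f 64 49 50



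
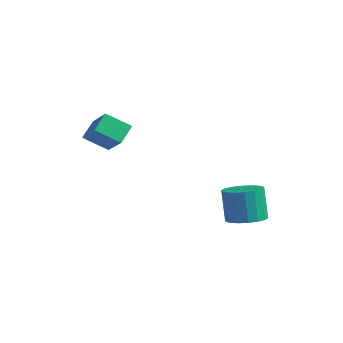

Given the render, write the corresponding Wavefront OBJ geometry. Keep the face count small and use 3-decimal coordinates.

v 1.915 3.33 -1.839
v 2.408 4.142 -1.84
v 1.918 4.442 -0.262
v 1.425 3.63 -0.261
v 2.028 4.263 -1.981
v 1.538 4.562 -0.402
v 1.626 4.199 -2.094
v 1.136 4.498 -0.515
v 1.281 3.962 -2.156
v 0.791 4.262 -0.578
v 1.061 3.601 -2.156
v 0.571 3.901 -0.577
v 1.011 3.186 -2.093
v 0.521 3.486 -0.514
v 1.14 2.8 -1.979
v 0.649 3.099 -0.401
v 1.422 2.518 -1.838
v 0.932 2.818 -0.26
v 1.802 2.398 -1.698
v 1.312 2.697 -0.119
v 2.204 2.462 -1.585
v 1.714 2.761 -0.006
v 2.549 2.698 -1.522
v 2.059 2.998 0.056
v 2.769 3.059 -1.523
v 2.279 3.359 0.056
v 2.819 3.474 -1.586
v 2.329 3.774 -0.007
v 2.691 3.861 -1.699
v 2.2 4.16 -0.121
v -3.018 -0.992 3.676
v -3.198 -0.119 4.286
v -4.295 -0.47 2.551
v -4.475 0.403 3.161
v -2.105 -0.303 2.959
v -2.285 0.57 3.569
v -3.382 0.219 1.834
v -3.562 1.092 2.444
f 2 1 5
f 2 5 3
f 3 5 6
f 3 6 4
f 5 1 7
f 5 7 6
f 6 7 8
f 6 8 4
f 7 1 9
f 7 9 8
f 8 9 10
f 8 10 4
f 9 1 11
f 9 11 10
f 10 11 12
f 10 12 4
f 11 1 13
f 11 13 12
f 12 13 14
f 12 14 4
f 13 1 15
f 13 15 14
f 14 15 16
f 14 16 4
f 15 1 17
f 15 17 16
f 16 17 18
f 16 18 4
f 17 1 19
f 17 19 18
f 18 19 20
f 18 20 4
f 19 1 21
f 19 21 20
f 20 21 22
f 20 22 4
f 21 1 23
f 21 23 22
f 22 23 24
f 22 24 4
f 23 1 25
f 23 25 24
f 24 25 26
f 24 26 4
f 25 1 27
f 25 27 26
f 26 27 28
f 26 28 4
f 27 1 29
f 27 29 28
f 28 29 30
f 28 30 4
f 29 1 2
f 29 2 30
f 30 2 3
f 30 3 4
f 32 34 31
f 35 32 31
f 31 34 33
f 33 35 31
f 32 38 34
f 36 32 35
f 36 38 32
f 34 38 33
f 37 35 33
f 33 38 37
f 37 36 35
f 38 36 37



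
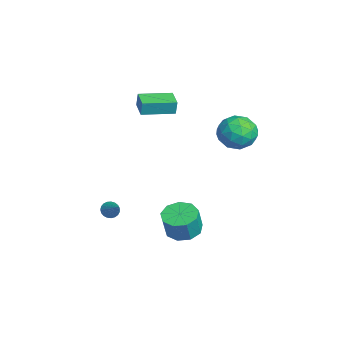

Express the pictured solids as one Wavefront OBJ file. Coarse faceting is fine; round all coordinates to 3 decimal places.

v 0.404 -3.569 -2.453
v 0.695 -3.94 -2.672
v 1.456 -3.231 -1.627
v 0.738 -3.769 -2.797
v 0.723 -3.563 -2.863
v 0.653 -3.359 -2.857
v 0.54 -3.191 -2.782
v 0.403 -3.088 -2.65
v 0.266 -3.069 -2.483
v 0.153 -3.136 -2.312
v 0.084 -3.278 -2.164
v 0.069 -3.471 -2.067
v 0.113 -3.68 -2.036
v 0.207 -3.871 -2.078
v 0.334 -4.009 -2.184
v 0.474 -4.071 -2.337
v 0.602 -4.047 -2.509
v -0.447 3.327 3.168
v 0.281 3.958 2.588
v 0.399 1.822 2.592
v 1.127 2.453 2.012
v 1.151 2.457 3.137
v 0.628 3.387 3.493
v 0.052 2.393 1.687
v -0.471 3.323 2.043
v 0.59 3.381 1.673
v 1.269 3.42 2.568
v -0.589 2.36 2.612
v 0.09 2.399 3.507
v -0.157 3.775 2.928
v 0.837 2.005 2.252
v 0.851 2.007 2.913
v 1.28 2.378 2.572
v 0.047 3.439 3.46
v 0.475 3.81 3.119
v 0.986 2.927 3.442
v 0.205 1.97 2.061
v 0.633 2.341 1.72
v -0.6 3.402 2.608
v -0.171 3.773 2.267
v -0.306 2.853 1.738
v 0.452 3.807 2.049
v 0.949 2.922 1.711
v 0.317 2.886 1.52
v 0.01 3.433 1.729
v 0.852 3.83 2.576
v 1.349 2.945 2.238
v 1.363 2.947 2.899
v 1.056 3.494 3.108
v 1.033 3.49 2.038
v -0.669 2.835 2.942
v -0.172 1.95 2.604
v -0.376 2.286 2.072
v -0.683 2.833 2.281
v -0.269 2.858 3.469
v 0.228 1.973 3.131
v 0.67 2.347 3.451
v 0.363 2.894 3.66
v -0.353 2.29 3.142
v 0.525 0.154 -4.173
v 1.348 -0.3 -4.484
v 1.718 -0.568 -3.118
v 0.895 -0.114 -2.807
v 1.47 0.359 -4.388
v 1.839 0.092 -3.022
v 1.149 0.922 -4.191
v 1.518 0.655 -2.825
v 0.537 1.126 -3.985
v 0.906 0.858 -2.62
v -0.081 0.875 -3.868
v 0.288 0.607 -2.502
v -0.415 0.286 -3.893
v -0.046 0.018 -2.527
v -0.309 -0.364 -4.049
v 0.06 -0.632 -2.683
v 0.187 -0.772 -4.263
v 0.557 -1.04 -2.897
v 0.842 -0.747 -4.435
v 1.211 -1.015 -3.069
v -2.895 -1.746 3.189
v -2.824 -1.672 4.022
v -3.02 0.064 3.04
v -2.948 0.137 3.874
v -1.772 -1.677 3.086
v -1.7 -1.604 3.92
v -1.896 0.132 2.938
v -1.825 0.206 3.771
f 2 1 4
f 2 4 3
f 4 1 5
f 4 5 3
f 5 1 6
f 5 6 3
f 6 1 7
f 6 7 3
f 7 1 8
f 7 8 3
f 8 1 9
f 8 9 3
f 9 1 10
f 9 10 3
f 10 1 11
f 10 11 3
f 11 1 12
f 11 12 3
f 12 1 13
f 12 13 3
f 13 1 14
f 13 14 3
f 14 1 15
f 14 15 3
f 15 1 16
f 15 16 3
f 16 1 17
f 16 17 3
f 17 1 2
f 17 2 3
f 18 55 34
f 55 29 58
f 34 58 23
f 55 58 34
f 18 34 30
f 34 23 35
f 30 35 19
f 34 35 30
f 18 30 39
f 30 19 40
f 39 40 25
f 30 40 39
f 18 39 51
f 39 25 54
f 51 54 28
f 39 54 51
f 18 51 55
f 51 28 59
f 55 59 29
f 51 59 55
f 19 35 46
f 35 23 49
f 46 49 27
f 35 49 46
f 23 58 36
f 58 29 57
f 36 57 22
f 58 57 36
f 29 59 56
f 59 28 52
f 56 52 20
f 59 52 56
f 28 54 53
f 54 25 41
f 53 41 24
f 54 41 53
f 25 40 45
f 40 19 42
f 45 42 26
f 40 42 45
f 21 47 33
f 47 27 48
f 33 48 22
f 47 48 33
f 21 33 31
f 33 22 32
f 31 32 20
f 33 32 31
f 21 31 38
f 31 20 37
f 38 37 24
f 31 37 38
f 21 38 43
f 38 24 44
f 43 44 26
f 38 44 43
f 21 43 47
f 43 26 50
f 47 50 27
f 43 50 47
f 22 48 36
f 48 27 49
f 36 49 23
f 48 49 36
f 20 32 56
f 32 22 57
f 56 57 29
f 32 57 56
f 24 37 53
f 37 20 52
f 53 52 28
f 37 52 53
f 26 44 45
f 44 24 41
f 45 41 25
f 44 41 45
f 27 50 46
f 50 26 42
f 46 42 19
f 50 42 46
f 61 60 64
f 61 64 62
f 62 64 65
f 62 65 63
f 64 60 66
f 64 66 65
f 65 66 67
f 65 67 63
f 66 60 68
f 66 68 67
f 67 68 69
f 67 69 63
f 68 60 70
f 68 70 69
f 69 70 71
f 69 71 63
f 70 60 72
f 70 72 71
f 71 72 73
f 71 73 63
f 72 60 74
f 72 74 73
f 73 74 75
f 73 75 63
f 74 60 76
f 74 76 75
f 75 76 77
f 75 77 63
f 76 60 78
f 76 78 77
f 77 78 79
f 77 79 63
f 78 60 61
f 78 61 79
f 79 61 62
f 79 62 63
f 81 83 80
f 84 81 80
f 80 83 82
f 82 84 80
f 81 87 83
f 85 81 84
f 85 87 81
f 83 87 82
f 86 84 82
f 82 87 86
f 86 85 84
f 87 85 86



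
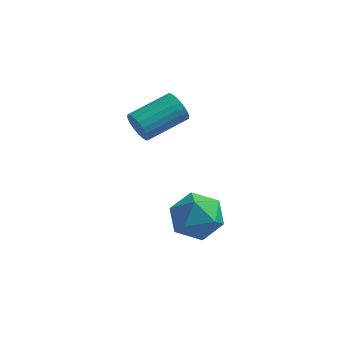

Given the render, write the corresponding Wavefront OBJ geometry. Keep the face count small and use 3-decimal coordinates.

v 0.463 -2.977 3.608
v 0.812 -3.062 3.03
v 1.966 -1.748 3.534
v 1.617 -1.663 4.112
v 0.621 -2.866 2.956
v 1.775 -1.552 3.46
v 0.404 -2.69 2.994
v 1.558 -1.376 3.499
v 0.196 -2.563 3.139
v 1.35 -1.249 3.643
v 0.035 -2.508 3.365
v 1.189 -1.194 3.869
v -0.052 -2.534 3.632
v 1.102 -1.22 4.136
v -0.05 -2.636 3.896
v 1.104 -1.323 4.4
v 0.04 -2.798 4.109
v 1.194 -1.484 4.614
v 0.204 -2.99 4.236
v 1.358 -1.677 4.741
v 0.412 -3.181 4.255
v 1.566 -1.867 4.759
v 0.629 -3.336 4.161
v 1.784 -2.022 4.665
v 0.818 -3.428 3.972
v 1.972 -2.115 4.476
v 0.945 -3.443 3.72
v 2.099 -2.129 4.224
v 0.989 -3.378 3.448
v 2.143 -2.064 3.952
v 0.942 -3.242 3.204
v 2.096 -1.929 3.709
v 3.084 -2.605 -0.549
v 3.877 -3.391 -0.759
v 1.963 -3.909 0.099
v 2.756 -4.695 -0.111
v 2.918 -3.93 0.713
v 3.611 -3.125 0.313
v 2.229 -4.175 -0.973
v 2.922 -3.37 -1.373
v 3.348 -4.361 -1.021
v 3.774 -4.21 0.021
v 2.066 -3.09 -0.681
v 2.492 -2.939 0.361
f 2 1 5
f 2 5 3
f 3 5 6
f 3 6 4
f 5 1 7
f 5 7 6
f 6 7 8
f 6 8 4
f 7 1 9
f 7 9 8
f 8 9 10
f 8 10 4
f 9 1 11
f 9 11 10
f 10 11 12
f 10 12 4
f 11 1 13
f 11 13 12
f 12 13 14
f 12 14 4
f 13 1 15
f 13 15 14
f 14 15 16
f 14 16 4
f 15 1 17
f 15 17 16
f 16 17 18
f 16 18 4
f 17 1 19
f 17 19 18
f 18 19 20
f 18 20 4
f 19 1 21
f 19 21 20
f 20 21 22
f 20 22 4
f 21 1 23
f 21 23 22
f 22 23 24
f 22 24 4
f 23 1 25
f 23 25 24
f 24 25 26
f 24 26 4
f 25 1 27
f 25 27 26
f 26 27 28
f 26 28 4
f 27 1 29
f 27 29 28
f 28 29 30
f 28 30 4
f 29 1 31
f 29 31 30
f 30 31 32
f 30 32 4
f 31 1 2
f 31 2 32
f 32 2 3
f 32 3 4
f 33 44 38
f 33 38 34
f 33 34 40
f 33 40 43
f 33 43 44
f 34 38 42
f 38 44 37
f 44 43 35
f 43 40 39
f 40 34 41
f 36 42 37
f 36 37 35
f 36 35 39
f 36 39 41
f 36 41 42
f 37 42 38
f 35 37 44
f 39 35 43
f 41 39 40
f 42 41 34



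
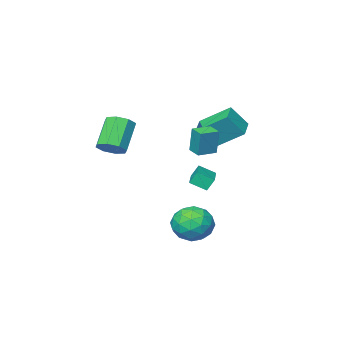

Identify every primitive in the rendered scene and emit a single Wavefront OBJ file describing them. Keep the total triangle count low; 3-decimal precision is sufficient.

v 1.536 -3.16 0.537
v 2.056 -3.858 0.561
v 0.963 -4.617 2.108
v 0.444 -3.92 2.083
v 2.271 -3.366 0.955
v 1.178 -4.125 2.501
v 2.056 -2.754 1.104
v 0.964 -3.513 2.65
v 1.537 -2.38 0.92
v 0.444 -3.139 2.467
v 1.017 -2.463 0.512
v -0.076 -3.222 2.059
v 0.802 -2.955 0.119
v -0.291 -3.714 1.665
v 1.016 -3.567 -0.03
v -0.076 -4.326 1.516
v 1.536 -3.941 0.153
v 0.443 -4.7 1.7
v -3.552 1.982 2.749
v -2.735 1.563 3.947
v -2.647 2.879 2.445
v -1.83 2.46 3.644
v -2.57 0.6 1.596
v -1.753 0.181 2.795
v -1.665 1.497 1.293
v -0.848 1.078 2.491
v -0.505 2.27 -2.604
v 0.165 2.996 -3.32
v -0.365 0.824 -3.94
v 0.305 1.55 -4.656
v 0.765 1.138 -3.604
v 0.679 2.031 -2.779
v -0.879 1.789 -4.481
v -0.965 2.682 -3.656
v -0.066 2.699 -4.48
v 0.95 2.296 -3.938
v -1.15 1.524 -3.322
v -0.134 1.121 -2.78
v -0.182 2.76 -2.845
v -0.018 1.06 -4.415
v 0.253 0.818 -3.797
v 0.646 1.245 -4.218
v 0.12 2.193 -2.527
v 0.513 2.619 -2.947
v 0.866 1.527 -3.115
v -0.713 1.201 -4.313
v -0.32 1.627 -4.733
v -0.846 2.575 -3.042
v -0.453 3.002 -3.463
v -1.066 2.293 -4.145
v 0.075 3.012 -3.947
v 0.158 2.162 -4.733
v -0.538 2.302 -4.63
v -0.589 2.828 -4.145
v 0.673 2.775 -3.629
v 0.755 1.926 -4.414
v 1.025 1.683 -3.796
v 0.975 2.208 -3.311
v 0.537 2.601 -4.311
v -0.955 1.894 -2.846
v -0.873 1.045 -3.631
v -1.175 1.612 -3.949
v -1.225 2.137 -3.464
v -0.358 1.658 -2.527
v -0.275 0.808 -3.313
v 0.389 0.992 -3.115
v 0.338 1.518 -2.63
v -0.737 1.219 -2.949
v -2.252 -1.263 -1.642
v -2.628 -1.091 -0.922
v -2.935 -0.644 -2.146
v -3.311 -0.473 -1.426
v -0.929 0.433 -1.354
v -1.305 0.604 -0.634
v -1.612 1.051 -1.858
v -1.988 1.223 -1.138
v -0.276 2.952 2.011
v -0.26 3.178 3.514
v -0.206 3.789 1.884
v -0.191 4.016 3.387
v 0.791 2.864 2.013
v 0.806 3.091 3.516
v 0.86 3.702 1.886
v 0.876 3.928 3.389
f 2 1 5
f 2 5 3
f 3 5 6
f 3 6 4
f 5 1 7
f 5 7 6
f 6 7 8
f 6 8 4
f 7 1 9
f 7 9 8
f 8 9 10
f 8 10 4
f 9 1 11
f 9 11 10
f 10 11 12
f 10 12 4
f 11 1 13
f 11 13 12
f 12 13 14
f 12 14 4
f 13 1 15
f 13 15 14
f 14 15 16
f 14 16 4
f 15 1 17
f 15 17 16
f 16 17 18
f 16 18 4
f 17 1 2
f 17 2 18
f 18 2 3
f 18 3 4
f 20 22 19
f 23 20 19
f 19 22 21
f 21 23 19
f 20 26 22
f 24 20 23
f 24 26 20
f 22 26 21
f 25 23 21
f 21 26 25
f 25 24 23
f 26 24 25
f 27 64 43
f 64 38 67
f 43 67 32
f 64 67 43
f 27 43 39
f 43 32 44
f 39 44 28
f 43 44 39
f 27 39 48
f 39 28 49
f 48 49 34
f 39 49 48
f 27 48 60
f 48 34 63
f 60 63 37
f 48 63 60
f 27 60 64
f 60 37 68
f 64 68 38
f 60 68 64
f 28 44 55
f 44 32 58
f 55 58 36
f 44 58 55
f 32 67 45
f 67 38 66
f 45 66 31
f 67 66 45
f 38 68 65
f 68 37 61
f 65 61 29
f 68 61 65
f 37 63 62
f 63 34 50
f 62 50 33
f 63 50 62
f 34 49 54
f 49 28 51
f 54 51 35
f 49 51 54
f 30 56 42
f 56 36 57
f 42 57 31
f 56 57 42
f 30 42 40
f 42 31 41
f 40 41 29
f 42 41 40
f 30 40 47
f 40 29 46
f 47 46 33
f 40 46 47
f 30 47 52
f 47 33 53
f 52 53 35
f 47 53 52
f 30 52 56
f 52 35 59
f 56 59 36
f 52 59 56
f 31 57 45
f 57 36 58
f 45 58 32
f 57 58 45
f 29 41 65
f 41 31 66
f 65 66 38
f 41 66 65
f 33 46 62
f 46 29 61
f 62 61 37
f 46 61 62
f 35 53 54
f 53 33 50
f 54 50 34
f 53 50 54
f 36 59 55
f 59 35 51
f 55 51 28
f 59 51 55
f 70 72 69
f 73 70 69
f 69 72 71
f 71 73 69
f 70 76 72
f 74 70 73
f 74 76 70
f 72 76 71
f 75 73 71
f 71 76 75
f 75 74 73
f 76 74 75
f 78 80 77
f 81 78 77
f 77 80 79
f 79 81 77
f 78 84 80
f 82 78 81
f 82 84 78
f 80 84 79
f 83 81 79
f 79 84 83
f 83 82 81
f 84 82 83



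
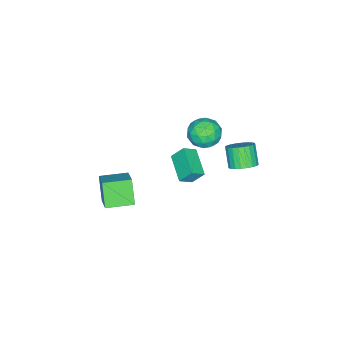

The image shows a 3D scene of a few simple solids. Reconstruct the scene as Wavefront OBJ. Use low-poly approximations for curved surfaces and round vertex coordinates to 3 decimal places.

v -0.273 -0.544 -1.995
v 0.442 -0.965 -1.455
v -0.565 0.112 -1.097
v 0.15 -0.309 -0.557
v 0.93 0.769 -2.563
v 1.645 0.348 -2.023
v 0.638 1.425 -1.665
v 1.353 1.004 -1.125
v -4.152 -0.455 -2.416
v -3.574 -0.171 -3.351
v -3.786 -2.229 -2.729
v -3.208 -1.945 -3.664
v -2.798 -1.677 -2.64
v -3.023 -0.581 -2.447
v -4.337 -1.819 -3.633
v -4.562 -0.723 -3.44
v -3.688 -1.014 -4.104
v -2.737 -0.926 -3.49
v -4.623 -1.474 -2.59
v -3.672 -1.386 -1.976
v -3.895 -0.158 -2.856
v -3.465 -2.242 -3.224
v -3.224 -2.085 -2.622
v -2.884 -1.918 -3.172
v -3.571 -0.399 -2.324
v -3.232 -0.232 -2.874
v -2.775 -1.117 -2.456
v -4.128 -2.168 -3.206
v -3.789 -2.001 -3.756
v -4.476 -0.482 -2.908
v -4.136 -0.315 -3.458
v -4.585 -1.283 -3.624
v -3.622 -0.486 -3.848
v -3.408 -1.528 -4.032
v -4.071 -1.454 -4.014
v -4.204 -0.81 -3.901
v -3.063 -0.434 -3.487
v -2.849 -1.477 -3.671
v -2.607 -1.32 -3.069
v -2.74 -0.675 -2.956
v -3.131 -0.93 -3.93
v -4.511 -0.923 -2.409
v -4.297 -1.966 -2.593
v -4.62 -1.725 -3.124
v -4.753 -1.08 -3.011
v -3.952 -0.872 -2.048
v -3.738 -1.914 -2.232
v -3.156 -1.59 -2.179
v -3.289 -0.946 -2.066
v -4.229 -1.47 -2.15
v -3.293 1.758 -4.366
v -2.802 2.276 -3.801
v -3.457 1.64 -2.649
v -3.947 1.122 -3.214
v -3.089 2.48 -3.851
v -3.744 1.844 -2.699
v -3.406 2.574 -3.979
v -4.061 1.938 -2.828
v -3.706 2.544 -4.167
v -4.361 1.908 -3.015
v -3.943 2.394 -4.384
v -4.598 1.758 -3.233
v -4.081 2.148 -4.599
v -4.736 1.511 -3.447
v -4.099 1.842 -4.779
v -4.754 1.205 -3.627
v -3.994 1.523 -4.895
v -4.649 0.886 -3.743
v -3.783 1.24 -4.931
v -4.438 0.604 -3.779
v -3.496 1.036 -4.881
v -4.151 0.4 -3.729
v -3.179 0.942 -4.752
v -3.834 0.306 -3.601
v -2.879 0.972 -4.565
v -3.534 0.336 -3.413
v -2.642 1.122 -4.347
v -3.297 0.486 -3.196
v -2.504 1.369 -4.133
v -3.159 0.732 -2.981
v -2.486 1.675 -3.953
v -3.141 1.038 -2.801
v -2.591 1.994 -3.837
v -3.246 1.357 -2.685
v 3.838 -3.559 -4.26
v 3.128 -4.211 -2.835
v 2.699 -2.284 -4.244
v 1.988 -2.936 -2.82
v 5.012 -2.524 -3.2
v 4.301 -3.176 -1.776
v 3.872 -1.249 -3.185
v 3.162 -1.901 -1.76
f 2 4 1
f 5 2 1
f 1 4 3
f 3 5 1
f 2 8 4
f 6 2 5
f 6 8 2
f 4 8 3
f 7 5 3
f 3 8 7
f 7 6 5
f 8 6 7
f 9 46 25
f 46 20 49
f 25 49 14
f 46 49 25
f 9 25 21
f 25 14 26
f 21 26 10
f 25 26 21
f 9 21 30
f 21 10 31
f 30 31 16
f 21 31 30
f 9 30 42
f 30 16 45
f 42 45 19
f 30 45 42
f 9 42 46
f 42 19 50
f 46 50 20
f 42 50 46
f 10 26 37
f 26 14 40
f 37 40 18
f 26 40 37
f 14 49 27
f 49 20 48
f 27 48 13
f 49 48 27
f 20 50 47
f 50 19 43
f 47 43 11
f 50 43 47
f 19 45 44
f 45 16 32
f 44 32 15
f 45 32 44
f 16 31 36
f 31 10 33
f 36 33 17
f 31 33 36
f 12 38 24
f 38 18 39
f 24 39 13
f 38 39 24
f 12 24 22
f 24 13 23
f 22 23 11
f 24 23 22
f 12 22 29
f 22 11 28
f 29 28 15
f 22 28 29
f 12 29 34
f 29 15 35
f 34 35 17
f 29 35 34
f 12 34 38
f 34 17 41
f 38 41 18
f 34 41 38
f 13 39 27
f 39 18 40
f 27 40 14
f 39 40 27
f 11 23 47
f 23 13 48
f 47 48 20
f 23 48 47
f 15 28 44
f 28 11 43
f 44 43 19
f 28 43 44
f 17 35 36
f 35 15 32
f 36 32 16
f 35 32 36
f 18 41 37
f 41 17 33
f 37 33 10
f 41 33 37
f 52 51 55
f 52 55 53
f 53 55 56
f 53 56 54
f 55 51 57
f 55 57 56
f 56 57 58
f 56 58 54
f 57 51 59
f 57 59 58
f 58 59 60
f 58 60 54
f 59 51 61
f 59 61 60
f 60 61 62
f 60 62 54
f 61 51 63
f 61 63 62
f 62 63 64
f 62 64 54
f 63 51 65
f 63 65 64
f 64 65 66
f 64 66 54
f 65 51 67
f 65 67 66
f 66 67 68
f 66 68 54
f 67 51 69
f 67 69 68
f 68 69 70
f 68 70 54
f 69 51 71
f 69 71 70
f 70 71 72
f 70 72 54
f 71 51 73
f 71 73 72
f 72 73 74
f 72 74 54
f 73 51 75
f 73 75 74
f 74 75 76
f 74 76 54
f 75 51 77
f 75 77 76
f 76 77 78
f 76 78 54
f 77 51 79
f 77 79 78
f 78 79 80
f 78 80 54
f 79 51 81
f 79 81 80
f 80 81 82
f 80 82 54
f 81 51 83
f 81 83 82
f 82 83 84
f 82 84 54
f 83 51 52
f 83 52 84
f 84 52 53
f 84 53 54
f 86 88 85
f 89 86 85
f 85 88 87
f 87 89 85
f 86 92 88
f 90 86 89
f 90 92 86
f 88 92 87
f 91 89 87
f 87 92 91
f 91 90 89
f 92 90 91



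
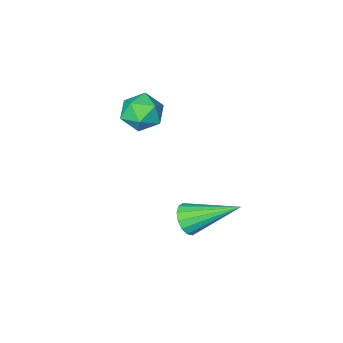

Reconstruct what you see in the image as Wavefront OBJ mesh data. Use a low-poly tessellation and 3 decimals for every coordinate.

v -2.959 1.38 2.233
v -2.319 1.008 1.813
v -2.981 0.332 3.127
v -2.341 -0.04 2.707
v -2.203 0.677 3.145
v -2.189 1.325 2.593
v -3.111 0.015 2.347
v -3.097 0.663 1.795
v -2.412 0.165 1.883
v -1.851 0.574 2.377
v -3.449 0.766 2.563
v -2.888 1.175 3.057
v -3.216 2.827 -2.054
v -2.714 3.278 -1.976
v -4.564 4.133 -0.926
v -2.874 3.371 -2.276
v -3.126 3.318 -2.515
v -3.402 3.133 -2.632
v -3.629 2.866 -2.593
v -3.744 2.589 -2.41
v -3.719 2.375 -2.131
v -3.558 2.282 -1.832
v -3.306 2.335 -1.592
v -3.03 2.52 -1.476
v -2.803 2.787 -1.515
v -2.688 3.064 -1.698
f 1 12 6
f 1 6 2
f 1 2 8
f 1 8 11
f 1 11 12
f 2 6 10
f 6 12 5
f 12 11 3
f 11 8 7
f 8 2 9
f 4 10 5
f 4 5 3
f 4 3 7
f 4 7 9
f 4 9 10
f 5 10 6
f 3 5 12
f 7 3 11
f 9 7 8
f 10 9 2
f 14 13 16
f 14 16 15
f 16 13 17
f 16 17 15
f 17 13 18
f 17 18 15
f 18 13 19
f 18 19 15
f 19 13 20
f 19 20 15
f 20 13 21
f 20 21 15
f 21 13 22
f 21 22 15
f 22 13 23
f 22 23 15
f 23 13 24
f 23 24 15
f 24 13 25
f 24 25 15
f 25 13 26
f 25 26 15
f 26 13 14
f 26 14 15



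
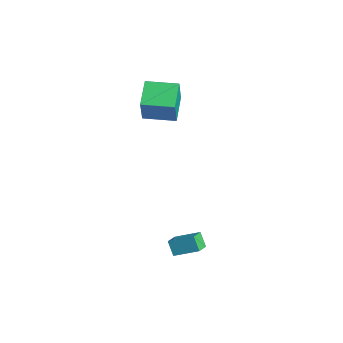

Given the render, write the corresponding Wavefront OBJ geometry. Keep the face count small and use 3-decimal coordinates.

v -3.003 0.571 2.625
v -2.507 0.238 4.227
v -4.315 1.458 3.215
v -3.819 1.125 4.817
v -2.001 2.055 2.623
v -1.505 1.722 4.225
v -3.313 2.942 3.213
v -2.817 2.609 4.815
v 2.898 -0.514 -3.413
v 2.343 -0.554 -2.68
v 2.392 0.117 -3.761
v 1.837 0.077 -3.028
v 3.723 0.523 -2.732
v 3.168 0.483 -1.999
v 3.217 1.154 -3.08
v 2.662 1.114 -2.347
f 2 4 1
f 5 2 1
f 1 4 3
f 3 5 1
f 2 8 4
f 6 2 5
f 6 8 2
f 4 8 3
f 7 5 3
f 3 8 7
f 7 6 5
f 8 6 7
f 10 12 9
f 13 10 9
f 9 12 11
f 11 13 9
f 10 16 12
f 14 10 13
f 14 16 10
f 12 16 11
f 15 13 11
f 11 16 15
f 15 14 13
f 16 14 15



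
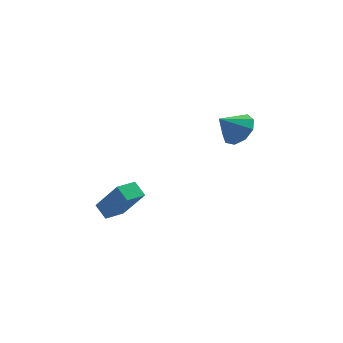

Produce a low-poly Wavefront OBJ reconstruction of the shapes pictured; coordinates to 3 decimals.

v -4.355 1.361 -4.523
v -4.681 2.106 -4.032
v -3.34 1.981 -4.793
v -3.666 2.727 -4.302
v -3.434 0.613 -2.778
v -3.76 1.359 -2.287
v -2.419 1.234 -3.048
v -2.745 1.979 -2.557
v 2.755 3.173 -0.495
v 3.482 3.011 0.215
v 1.725 3.067 0.535
v 3.353 3.701 0.157
v 2.943 4.144 -0.206
v 2.445 4.133 -0.705
v 2.092 3.673 -1.105
v 2.049 2.979 -1.22
v 2.336 2.376 -0.996
v 2.819 2.146 -0.537
v 3.272 2.397 -0.059
f 2 4 1
f 5 2 1
f 1 4 3
f 3 5 1
f 2 8 4
f 6 2 5
f 6 8 2
f 4 8 3
f 7 5 3
f 3 8 7
f 7 6 5
f 8 6 7
f 10 9 12
f 10 12 11
f 12 9 13
f 12 13 11
f 13 9 14
f 13 14 11
f 14 9 15
f 14 15 11
f 15 9 16
f 15 16 11
f 16 9 17
f 16 17 11
f 17 9 18
f 17 18 11
f 18 9 19
f 18 19 11
f 19 9 10
f 19 10 11



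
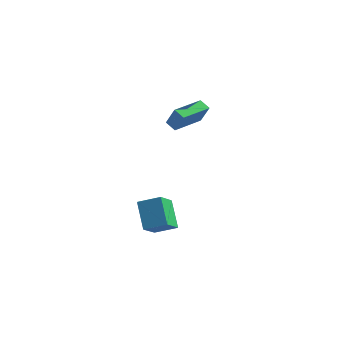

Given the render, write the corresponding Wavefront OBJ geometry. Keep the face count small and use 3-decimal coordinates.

v -3.65 2.751 1.768
v -2.778 2.58 2.977
v -3.661 4.829 2.069
v -2.789 4.658 3.278
v -2.991 2.822 1.302
v -2.119 2.651 2.511
v -3.002 4.9 1.603
v -2.13 4.729 2.812
v 0.521 -2.561 -2.201
v 0.995 -3.813 -1.481
v 1.612 -1.869 -1.716
v 2.086 -3.121 -0.996
v 1.554 -3.079 -3.784
v 2.028 -4.331 -3.064
v 2.645 -2.387 -3.299
v 3.119 -3.639 -2.579
f 2 4 1
f 5 2 1
f 1 4 3
f 3 5 1
f 2 8 4
f 6 2 5
f 6 8 2
f 4 8 3
f 7 5 3
f 3 8 7
f 7 6 5
f 8 6 7
f 10 12 9
f 13 10 9
f 9 12 11
f 11 13 9
f 10 16 12
f 14 10 13
f 14 16 10
f 12 16 11
f 15 13 11
f 11 16 15
f 15 14 13
f 16 14 15



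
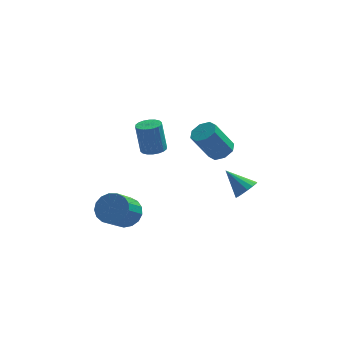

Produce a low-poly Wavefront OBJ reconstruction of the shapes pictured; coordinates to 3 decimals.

v -0.634 3.398 -3.747
v -0.053 2.888 -3.581
v -0.346 3.193 -1.626
v -0.926 3.702 -1.793
v 0.116 3.196 -3.604
v -0.176 3.5 -1.649
v 0.137 3.543 -3.655
v -0.155 3.847 -1.7
v 0.005 3.861 -3.724
v -0.287 4.166 -1.769
v -0.253 4.088 -3.798
v -0.546 4.393 -1.843
v -0.587 4.178 -3.862
v -0.879 4.483 -1.907
v -0.93 4.113 -3.903
v -1.222 4.418 -1.948
v -1.214 3.907 -3.914
v -1.507 4.212 -1.959
v -1.384 3.6 -3.891
v -1.676 3.904 -1.936
v -1.405 3.253 -3.84
v -1.697 3.557 -1.885
v -1.273 2.934 -3.771
v -1.565 3.239 -1.816
v -1.014 2.707 -3.697
v -1.307 3.012 -1.742
v -0.681 2.617 -3.633
v -0.973 2.922 -1.678
v -0.338 2.682 -3.592
v -0.63 2.987 -1.637
v 3.219 1.262 -2.343
v 3.851 0.76 -2.047
v 2.794 0.496 -0.24
v 2.161 0.998 -0.537
v 3.943 1.395 -1.9
v 2.886 1.131 -0.093
v 3.611 1.952 -2.013
v 2.554 1.688 -0.206
v 3.049 2.105 -2.319
v 1.992 1.841 -0.512
v 2.586 1.764 -2.64
v 1.529 1.5 -0.833
v 2.494 1.129 -2.787
v 1.437 0.865 -0.98
v 2.826 0.572 -2.674
v 1.769 0.308 -0.867
v 3.388 0.419 -2.368
v 2.331 0.155 -0.561
v 4.535 -1.451 -3.778
v 5.068 -1.5 -3.183
v 3.385 -0.669 -2.682
v 5.143 -1.136 -3.364
v 5.055 -0.855 -3.656
v 4.828 -0.735 -3.981
v 4.522 -0.806 -4.251
v 4.22 -1.05 -4.394
v 4.002 -1.402 -4.372
v 3.927 -1.766 -4.191
v 4.015 -2.046 -3.899
v 4.242 -2.167 -3.574
v 4.548 -2.096 -3.304
v 4.85 -1.852 -3.161
v -2.252 -2.918 -4.455
v -1.51 -3.591 -4.695
v -2.227 -4.855 -3.364
v -2.968 -4.182 -3.125
v -1.312 -3.322 -4.333
v -2.029 -4.586 -3.002
v -1.33 -2.96 -3.998
v -2.046 -4.224 -2.668
v -1.558 -2.589 -3.769
v -2.275 -3.852 -2.438
v -1.946 -2.293 -3.696
v -2.662 -3.556 -2.366
v -2.403 -2.14 -3.798
v -3.12 -3.404 -2.467
v -2.826 -2.166 -4.05
v -3.543 -3.429 -2.719
v -3.118 -2.364 -4.395
v -3.834 -3.627 -3.064
v -3.21 -2.689 -4.754
v -3.927 -3.952 -3.423
v -3.084 -3.066 -5.044
v -3.8 -4.33 -3.713
v -2.766 -3.41 -5.2
v -3.483 -4.674 -3.869
v -2.331 -3.641 -5.185
v -3.048 -4.905 -3.854
v -1.878 -3.707 -5.003
v -2.594 -4.97 -3.672
f 2 1 5
f 2 5 3
f 3 5 6
f 3 6 4
f 5 1 7
f 5 7 6
f 6 7 8
f 6 8 4
f 7 1 9
f 7 9 8
f 8 9 10
f 8 10 4
f 9 1 11
f 9 11 10
f 10 11 12
f 10 12 4
f 11 1 13
f 11 13 12
f 12 13 14
f 12 14 4
f 13 1 15
f 13 15 14
f 14 15 16
f 14 16 4
f 15 1 17
f 15 17 16
f 16 17 18
f 16 18 4
f 17 1 19
f 17 19 18
f 18 19 20
f 18 20 4
f 19 1 21
f 19 21 20
f 20 21 22
f 20 22 4
f 21 1 23
f 21 23 22
f 22 23 24
f 22 24 4
f 23 1 25
f 23 25 24
f 24 25 26
f 24 26 4
f 25 1 27
f 25 27 26
f 26 27 28
f 26 28 4
f 27 1 29
f 27 29 28
f 28 29 30
f 28 30 4
f 29 1 2
f 29 2 30
f 30 2 3
f 30 3 4
f 32 31 35
f 32 35 33
f 33 35 36
f 33 36 34
f 35 31 37
f 35 37 36
f 36 37 38
f 36 38 34
f 37 31 39
f 37 39 38
f 38 39 40
f 38 40 34
f 39 31 41
f 39 41 40
f 40 41 42
f 40 42 34
f 41 31 43
f 41 43 42
f 42 43 44
f 42 44 34
f 43 31 45
f 43 45 44
f 44 45 46
f 44 46 34
f 45 31 47
f 45 47 46
f 46 47 48
f 46 48 34
f 47 31 32
f 47 32 48
f 48 32 33
f 48 33 34
f 50 49 52
f 50 52 51
f 52 49 53
f 52 53 51
f 53 49 54
f 53 54 51
f 54 49 55
f 54 55 51
f 55 49 56
f 55 56 51
f 56 49 57
f 56 57 51
f 57 49 58
f 57 58 51
f 58 49 59
f 58 59 51
f 59 49 60
f 59 60 51
f 60 49 61
f 60 61 51
f 61 49 62
f 61 62 51
f 62 49 50
f 62 50 51
f 64 63 67
f 64 67 65
f 65 67 68
f 65 68 66
f 67 63 69
f 67 69 68
f 68 69 70
f 68 70 66
f 69 63 71
f 69 71 70
f 70 71 72
f 70 72 66
f 71 63 73
f 71 73 72
f 72 73 74
f 72 74 66
f 73 63 75
f 73 75 74
f 74 75 76
f 74 76 66
f 75 63 77
f 75 77 76
f 76 77 78
f 76 78 66
f 77 63 79
f 77 79 78
f 78 79 80
f 78 80 66
f 79 63 81
f 79 81 80
f 80 81 82
f 80 82 66
f 81 63 83
f 81 83 82
f 82 83 84
f 82 84 66
f 83 63 85
f 83 85 84
f 84 85 86
f 84 86 66
f 85 63 87
f 85 87 86
f 86 87 88
f 86 88 66
f 87 63 89
f 87 89 88
f 88 89 90
f 88 90 66
f 89 63 64
f 89 64 90
f 90 64 65
f 90 65 66



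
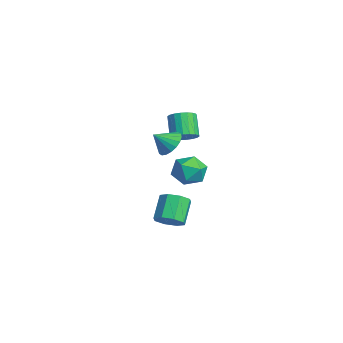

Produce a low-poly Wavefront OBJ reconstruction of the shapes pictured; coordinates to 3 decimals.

v 3.362 0.227 -0.865
v 4.275 -0.417 -0.568
v 2.485 -1.303 -1.492
v 3.398 -1.947 -1.195
v 2.738 -1.468 -0.376
v 3.279 -0.522 0.012
v 3.481 -1.198 -2.072
v 4.022 -0.252 -1.684
v 4.348 -1.298 -1.314
v 3.889 -1.465 -0.265
v 2.871 -0.255 -1.795
v 2.412 -0.422 -0.746
v 0.094 -1.111 -0.317
v 0.907 -0.729 0.144
v 0.086 -2.129 0.537
v 0.566 -0.539 0.368
v 0.132 -0.462 0.456
v -0.31 -0.514 0.391
v -0.671 -0.684 0.185
v -0.882 -0.938 -0.12
v -0.899 -1.227 -0.464
v -0.719 -1.492 -0.779
v -0.379 -1.682 -1.003
v 0.055 -1.759 -1.091
v 0.497 -1.707 -1.025
v 0.859 -1.538 -0.82
v 1.069 -1.283 -0.515
v 1.086 -0.994 -0.171
v -3.18 0.665 -1.442
v -2.525 0.388 -0.89
v -3.606 0.518 0.455
v -4.26 0.795 -0.098
v -2.479 0.786 -0.891
v -3.559 0.916 0.454
v -2.571 1.16 -1.001
v -3.652 1.29 0.344
v -2.784 1.436 -1.199
v -3.865 1.566 0.146
v -3.075 1.559 -1.445
v -4.156 1.689 -0.1
v -3.387 1.505 -1.69
v -4.468 1.635 -0.345
v -3.658 1.285 -1.887
v -4.739 1.415 -0.542
v -3.834 0.942 -1.995
v -4.915 1.072 -0.65
v -3.881 0.544 -1.994
v -4.961 0.674 -0.649
v -3.788 0.17 -1.884
v -4.869 0.3 -0.539
v -3.575 -0.106 -1.686
v -4.656 0.024 -0.341
v -3.284 -0.229 -1.44
v -4.365 -0.099 -0.095
v -2.972 -0.175 -1.195
v -4.053 -0.045 0.15
v -2.701 0.045 -0.998
v -3.782 0.175 0.347
v 4.163 -2.244 -4.606
v 4.592 -2.803 -3.969
v 3.546 -2.155 -2.697
v 3.117 -1.596 -3.334
v 4.915 -2.155 -4.033
v 3.869 -1.508 -2.76
v 4.798 -1.559 -4.433
v 3.752 -0.911 -3.16
v 4.309 -1.364 -4.934
v 3.263 -0.716 -3.661
v 3.734 -1.685 -5.243
v 2.688 -1.037 -3.971
v 3.411 -2.332 -5.18
v 2.365 -1.685 -3.907
v 3.528 -2.929 -4.78
v 2.482 -2.281 -3.507
v 4.017 -3.124 -4.279
v 2.971 -2.476 -3.006
f 1 12 6
f 1 6 2
f 1 2 8
f 1 8 11
f 1 11 12
f 2 6 10
f 6 12 5
f 12 11 3
f 11 8 7
f 8 2 9
f 4 10 5
f 4 5 3
f 4 3 7
f 4 7 9
f 4 9 10
f 5 10 6
f 3 5 12
f 7 3 11
f 9 7 8
f 10 9 2
f 14 13 16
f 14 16 15
f 16 13 17
f 16 17 15
f 17 13 18
f 17 18 15
f 18 13 19
f 18 19 15
f 19 13 20
f 19 20 15
f 20 13 21
f 20 21 15
f 21 13 22
f 21 22 15
f 22 13 23
f 22 23 15
f 23 13 24
f 23 24 15
f 24 13 25
f 24 25 15
f 25 13 26
f 25 26 15
f 26 13 27
f 26 27 15
f 27 13 28
f 27 28 15
f 28 13 14
f 28 14 15
f 30 29 33
f 30 33 31
f 31 33 34
f 31 34 32
f 33 29 35
f 33 35 34
f 34 35 36
f 34 36 32
f 35 29 37
f 35 37 36
f 36 37 38
f 36 38 32
f 37 29 39
f 37 39 38
f 38 39 40
f 38 40 32
f 39 29 41
f 39 41 40
f 40 41 42
f 40 42 32
f 41 29 43
f 41 43 42
f 42 43 44
f 42 44 32
f 43 29 45
f 43 45 44
f 44 45 46
f 44 46 32
f 45 29 47
f 45 47 46
f 46 47 48
f 46 48 32
f 47 29 49
f 47 49 48
f 48 49 50
f 48 50 32
f 49 29 51
f 49 51 50
f 50 51 52
f 50 52 32
f 51 29 53
f 51 53 52
f 52 53 54
f 52 54 32
f 53 29 55
f 53 55 54
f 54 55 56
f 54 56 32
f 55 29 57
f 55 57 56
f 56 57 58
f 56 58 32
f 57 29 30
f 57 30 58
f 58 30 31
f 58 31 32
f 60 59 63
f 60 63 61
f 61 63 64
f 61 64 62
f 63 59 65
f 63 65 64
f 64 65 66
f 64 66 62
f 65 59 67
f 65 67 66
f 66 67 68
f 66 68 62
f 67 59 69
f 67 69 68
f 68 69 70
f 68 70 62
f 69 59 71
f 69 71 70
f 70 71 72
f 70 72 62
f 71 59 73
f 71 73 72
f 72 73 74
f 72 74 62
f 73 59 75
f 73 75 74
f 74 75 76
f 74 76 62
f 75 59 60
f 75 60 76
f 76 60 61
f 76 61 62



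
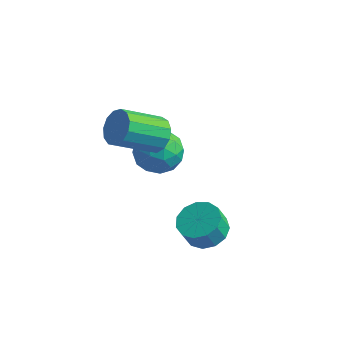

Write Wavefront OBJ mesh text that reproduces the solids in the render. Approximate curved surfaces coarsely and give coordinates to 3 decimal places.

v -1.361 0.528 1.947
v -0.77 0.62 2.579
v -1.747 -0.816 3.704
v -2.339 -0.908 3.073
v -1.127 0.94 2.677
v -2.105 -0.496 3.802
v -1.559 1.13 2.544
v -2.537 -0.306 3.669
v -1.928 1.128 2.221
v -2.906 -0.308 3.346
v -2.117 0.936 1.811
v -3.095 -0.5 2.937
v -2.066 0.615 1.445
v -3.044 -0.822 2.57
v -1.791 0.265 1.238
v -2.769 -1.171 2.363
v -1.38 -0 1.257
v -2.358 -1.437 2.382
v -0.962 -0.098 1.494
v -1.94 -1.535 2.619
v -0.671 0.002 1.876
v -1.649 -1.434 3.001
v -0.6 0.27 2.28
v -1.578 -1.166 3.405
v -1.947 2.282 0.407
v -0.951 1.76 0.249
v -2.809 0.88 -0.409
v -1.813 0.358 -0.567
v -2.237 0.469 0.481
v -1.704 1.336 0.985
v -2.056 1.304 -1.145
v -1.523 2.171 -0.641
v -1.018 1.156 -0.71
v -1.13 0.64 0.295
v -2.63 2 -0.455
v -2.742 1.484 0.55
v -1.373 2.144 0.4
v -2.387 0.496 -0.56
v -2.636 0.561 0.056
v -2.05 0.254 -0.036
v -1.816 1.894 0.832
v -1.23 1.588 0.74
v -1.986 0.829 0.876
v -2.53 1.052 -0.9
v -1.944 0.746 -0.992
v -1.71 2.386 -0.124
v -1.124 2.079 -0.216
v -1.774 1.811 -1.036
v -0.827 1.483 -0.257
v -1.334 0.659 -0.736
v -1.477 1.215 -1.076
v -1.164 1.724 -0.78
v -0.893 1.179 0.334
v -1.399 0.355 -0.145
v -1.649 0.42 0.47
v -1.335 0.929 0.767
v -0.932 0.824 -0.23
v -2.361 2.285 -0.015
v -2.867 1.461 -0.494
v -2.425 1.711 -0.927
v -2.111 2.22 -0.63
v -2.426 1.981 0.576
v -2.933 1.157 0.097
v -2.596 0.916 0.62
v -2.283 1.425 0.916
v -2.828 1.816 0.07
v 1.344 0.064 -2.546
v 2.301 -0.035 -2.419
v 2.132 -0.423 -1.447
v 1.176 -0.324 -1.574
v 2.173 0.466 -2.242
v 2.004 0.078 -1.27
v 1.782 0.839 -2.161
v 1.613 0.451 -1.189
v 1.252 0.966 -2.202
v 1.083 0.578 -1.23
v 0.751 0.807 -2.353
v 0.583 0.419 -1.381
v 0.439 0.412 -2.565
v 0.27 0.024 -1.593
v 0.414 -0.094 -2.771
v 0.245 -0.482 -1.799
v 0.684 -0.55 -2.905
v 0.516 -0.937 -1.933
v 1.164 -0.81 -2.926
v 0.996 -1.198 -1.954
v 1.701 -0.793 -2.826
v 1.533 -1.181 -1.854
v 2.125 -0.504 -2.637
v 1.956 -0.892 -1.665
f 2 1 5
f 2 5 3
f 3 5 6
f 3 6 4
f 5 1 7
f 5 7 6
f 6 7 8
f 6 8 4
f 7 1 9
f 7 9 8
f 8 9 10
f 8 10 4
f 9 1 11
f 9 11 10
f 10 11 12
f 10 12 4
f 11 1 13
f 11 13 12
f 12 13 14
f 12 14 4
f 13 1 15
f 13 15 14
f 14 15 16
f 14 16 4
f 15 1 17
f 15 17 16
f 16 17 18
f 16 18 4
f 17 1 19
f 17 19 18
f 18 19 20
f 18 20 4
f 19 1 21
f 19 21 20
f 20 21 22
f 20 22 4
f 21 1 23
f 21 23 22
f 22 23 24
f 22 24 4
f 23 1 2
f 23 2 24
f 24 2 3
f 24 3 4
f 25 62 41
f 62 36 65
f 41 65 30
f 62 65 41
f 25 41 37
f 41 30 42
f 37 42 26
f 41 42 37
f 25 37 46
f 37 26 47
f 46 47 32
f 37 47 46
f 25 46 58
f 46 32 61
f 58 61 35
f 46 61 58
f 25 58 62
f 58 35 66
f 62 66 36
f 58 66 62
f 26 42 53
f 42 30 56
f 53 56 34
f 42 56 53
f 30 65 43
f 65 36 64
f 43 64 29
f 65 64 43
f 36 66 63
f 66 35 59
f 63 59 27
f 66 59 63
f 35 61 60
f 61 32 48
f 60 48 31
f 61 48 60
f 32 47 52
f 47 26 49
f 52 49 33
f 47 49 52
f 28 54 40
f 54 34 55
f 40 55 29
f 54 55 40
f 28 40 38
f 40 29 39
f 38 39 27
f 40 39 38
f 28 38 45
f 38 27 44
f 45 44 31
f 38 44 45
f 28 45 50
f 45 31 51
f 50 51 33
f 45 51 50
f 28 50 54
f 50 33 57
f 54 57 34
f 50 57 54
f 29 55 43
f 55 34 56
f 43 56 30
f 55 56 43
f 27 39 63
f 39 29 64
f 63 64 36
f 39 64 63
f 31 44 60
f 44 27 59
f 60 59 35
f 44 59 60
f 33 51 52
f 51 31 48
f 52 48 32
f 51 48 52
f 34 57 53
f 57 33 49
f 53 49 26
f 57 49 53
f 68 67 71
f 68 71 69
f 69 71 72
f 69 72 70
f 71 67 73
f 71 73 72
f 72 73 74
f 72 74 70
f 73 67 75
f 73 75 74
f 74 75 76
f 74 76 70
f 75 67 77
f 75 77 76
f 76 77 78
f 76 78 70
f 77 67 79
f 77 79 78
f 78 79 80
f 78 80 70
f 79 67 81
f 79 81 80
f 80 81 82
f 80 82 70
f 81 67 83
f 81 83 82
f 82 83 84
f 82 84 70
f 83 67 85
f 83 85 84
f 84 85 86
f 84 86 70
f 85 67 87
f 85 87 86
f 86 87 88
f 86 88 70
f 87 67 89
f 87 89 88
f 88 89 90
f 88 90 70
f 89 67 68
f 89 68 90
f 90 68 69
f 90 69 70

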